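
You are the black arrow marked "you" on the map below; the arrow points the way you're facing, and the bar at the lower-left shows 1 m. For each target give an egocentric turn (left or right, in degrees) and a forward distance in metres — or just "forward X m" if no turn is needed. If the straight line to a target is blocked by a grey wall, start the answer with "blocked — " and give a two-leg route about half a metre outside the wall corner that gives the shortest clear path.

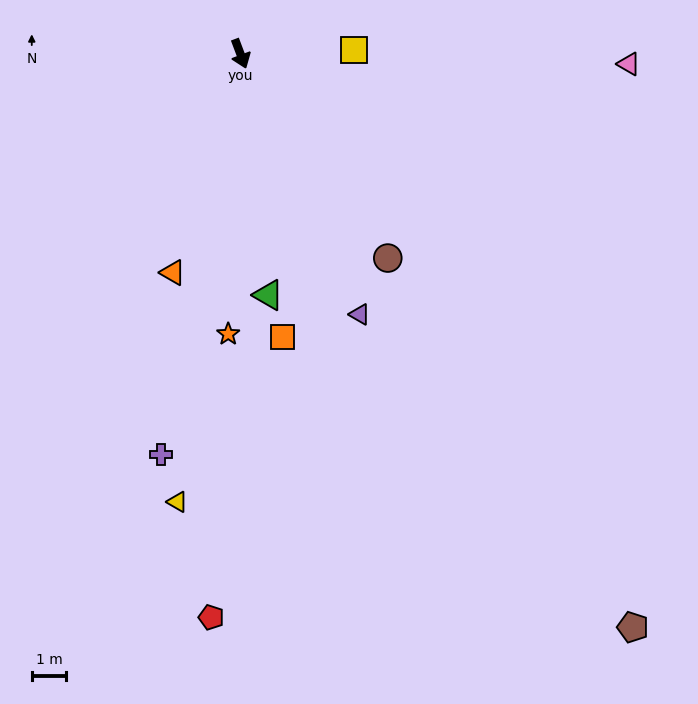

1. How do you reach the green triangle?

turn right 14°, forward 7.0 m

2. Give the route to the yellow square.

turn left 71°, forward 3.3 m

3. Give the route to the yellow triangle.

turn right 29°, forward 13.1 m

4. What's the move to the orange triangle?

turn right 38°, forward 6.6 m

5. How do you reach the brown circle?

turn left 15°, forward 7.3 m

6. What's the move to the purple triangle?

turn left 4°, forward 8.3 m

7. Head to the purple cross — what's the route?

turn right 32°, forward 11.8 m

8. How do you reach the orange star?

turn right 23°, forward 8.1 m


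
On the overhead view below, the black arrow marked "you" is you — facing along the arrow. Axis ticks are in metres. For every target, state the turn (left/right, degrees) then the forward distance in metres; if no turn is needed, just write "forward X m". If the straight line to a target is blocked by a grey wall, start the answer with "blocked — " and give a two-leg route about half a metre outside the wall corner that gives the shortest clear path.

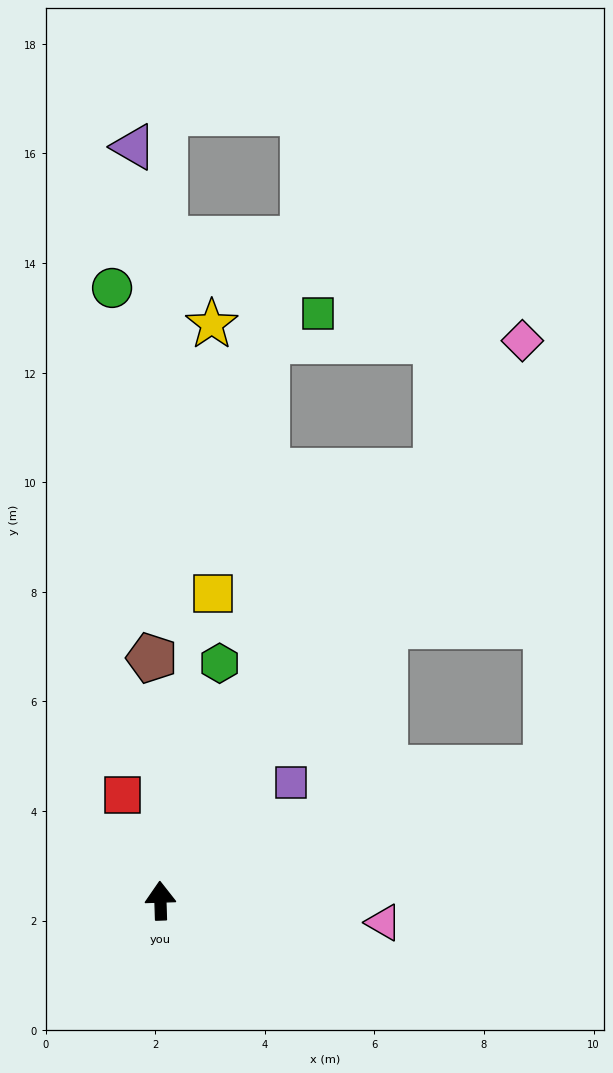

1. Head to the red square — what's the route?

turn left 18°, forward 2.0 m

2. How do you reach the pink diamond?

turn right 35°, forward 12.2 m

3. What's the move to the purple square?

turn right 50°, forward 3.2 m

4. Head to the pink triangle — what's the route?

turn right 97°, forward 4.1 m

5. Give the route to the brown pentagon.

forward 4.4 m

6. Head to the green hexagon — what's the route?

turn right 16°, forward 4.5 m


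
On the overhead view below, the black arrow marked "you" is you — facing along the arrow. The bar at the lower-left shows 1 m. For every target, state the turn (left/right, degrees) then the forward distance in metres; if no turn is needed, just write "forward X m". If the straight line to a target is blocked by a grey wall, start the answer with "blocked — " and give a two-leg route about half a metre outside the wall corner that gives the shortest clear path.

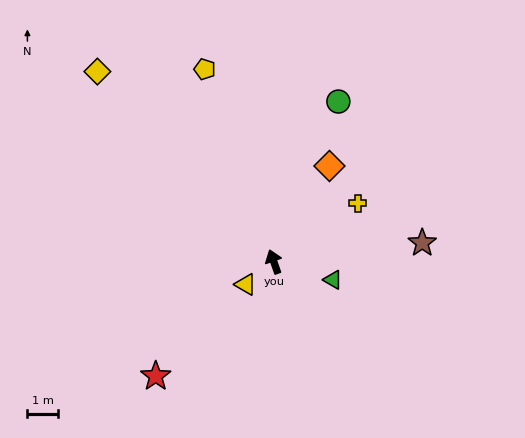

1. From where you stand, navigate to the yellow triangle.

turn left 110°, forward 1.2 m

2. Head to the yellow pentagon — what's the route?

forward 6.7 m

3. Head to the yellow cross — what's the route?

turn right 75°, forward 3.4 m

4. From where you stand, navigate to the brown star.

turn right 102°, forward 4.9 m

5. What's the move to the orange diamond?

turn right 50°, forward 3.6 m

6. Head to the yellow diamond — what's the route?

turn left 23°, forward 8.5 m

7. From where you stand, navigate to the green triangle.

turn right 126°, forward 2.0 m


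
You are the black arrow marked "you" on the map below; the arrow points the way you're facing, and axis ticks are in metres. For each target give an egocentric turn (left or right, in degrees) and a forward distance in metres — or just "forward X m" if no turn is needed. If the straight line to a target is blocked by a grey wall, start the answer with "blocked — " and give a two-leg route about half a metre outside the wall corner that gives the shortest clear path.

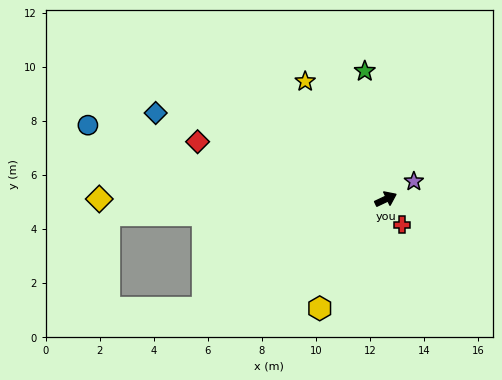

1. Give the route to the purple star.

turn left 7°, forward 1.2 m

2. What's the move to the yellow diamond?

turn left 155°, forward 10.6 m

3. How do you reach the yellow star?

turn left 99°, forward 5.3 m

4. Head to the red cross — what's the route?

turn right 83°, forward 1.1 m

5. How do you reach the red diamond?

turn left 138°, forward 7.3 m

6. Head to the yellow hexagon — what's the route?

turn right 146°, forward 4.7 m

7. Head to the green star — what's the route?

turn left 74°, forward 4.8 m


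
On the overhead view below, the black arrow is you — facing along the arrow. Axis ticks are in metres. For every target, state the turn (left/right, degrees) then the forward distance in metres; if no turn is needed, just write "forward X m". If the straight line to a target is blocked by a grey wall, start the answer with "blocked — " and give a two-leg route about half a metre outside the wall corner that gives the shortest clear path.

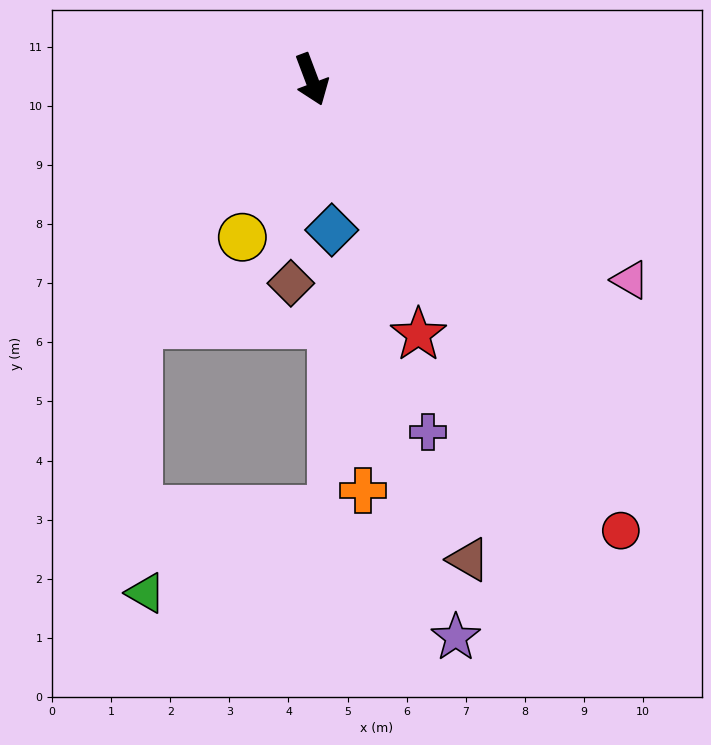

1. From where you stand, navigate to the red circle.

turn left 14°, forward 9.3 m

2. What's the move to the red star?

turn left 2°, forward 4.7 m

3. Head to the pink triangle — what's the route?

turn left 37°, forward 6.4 m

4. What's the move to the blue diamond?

turn right 13°, forward 2.6 m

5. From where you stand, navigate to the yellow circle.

turn right 44°, forward 2.9 m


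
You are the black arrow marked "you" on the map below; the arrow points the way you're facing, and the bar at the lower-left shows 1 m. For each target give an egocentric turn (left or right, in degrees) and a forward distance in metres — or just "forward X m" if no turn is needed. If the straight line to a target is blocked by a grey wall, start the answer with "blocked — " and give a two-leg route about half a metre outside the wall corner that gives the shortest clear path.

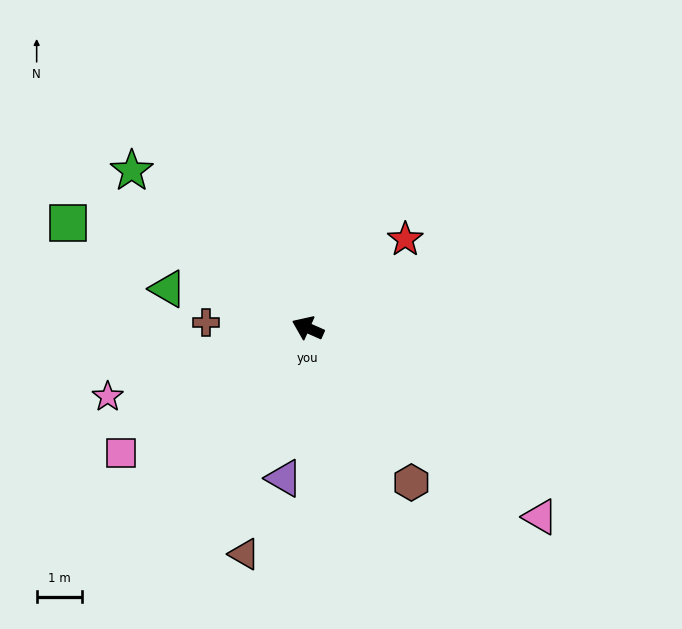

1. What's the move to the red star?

turn right 114°, forward 2.9 m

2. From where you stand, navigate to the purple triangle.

turn left 105°, forward 3.3 m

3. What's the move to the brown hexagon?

turn left 148°, forward 4.1 m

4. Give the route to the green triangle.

turn left 8°, forward 3.2 m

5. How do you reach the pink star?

turn left 43°, forward 4.7 m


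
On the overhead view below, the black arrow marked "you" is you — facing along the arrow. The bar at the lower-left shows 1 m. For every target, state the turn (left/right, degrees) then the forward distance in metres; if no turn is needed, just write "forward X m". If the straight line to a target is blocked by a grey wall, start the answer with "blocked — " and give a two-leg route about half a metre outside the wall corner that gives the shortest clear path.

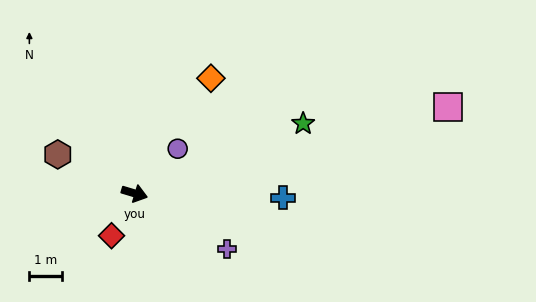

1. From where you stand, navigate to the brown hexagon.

turn left 170°, forward 2.6 m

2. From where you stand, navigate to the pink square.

turn left 32°, forward 9.9 m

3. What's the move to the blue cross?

turn left 15°, forward 4.5 m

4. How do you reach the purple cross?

turn right 14°, forward 3.3 m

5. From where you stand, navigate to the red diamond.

turn right 102°, forward 1.5 m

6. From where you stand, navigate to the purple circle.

turn left 63°, forward 1.9 m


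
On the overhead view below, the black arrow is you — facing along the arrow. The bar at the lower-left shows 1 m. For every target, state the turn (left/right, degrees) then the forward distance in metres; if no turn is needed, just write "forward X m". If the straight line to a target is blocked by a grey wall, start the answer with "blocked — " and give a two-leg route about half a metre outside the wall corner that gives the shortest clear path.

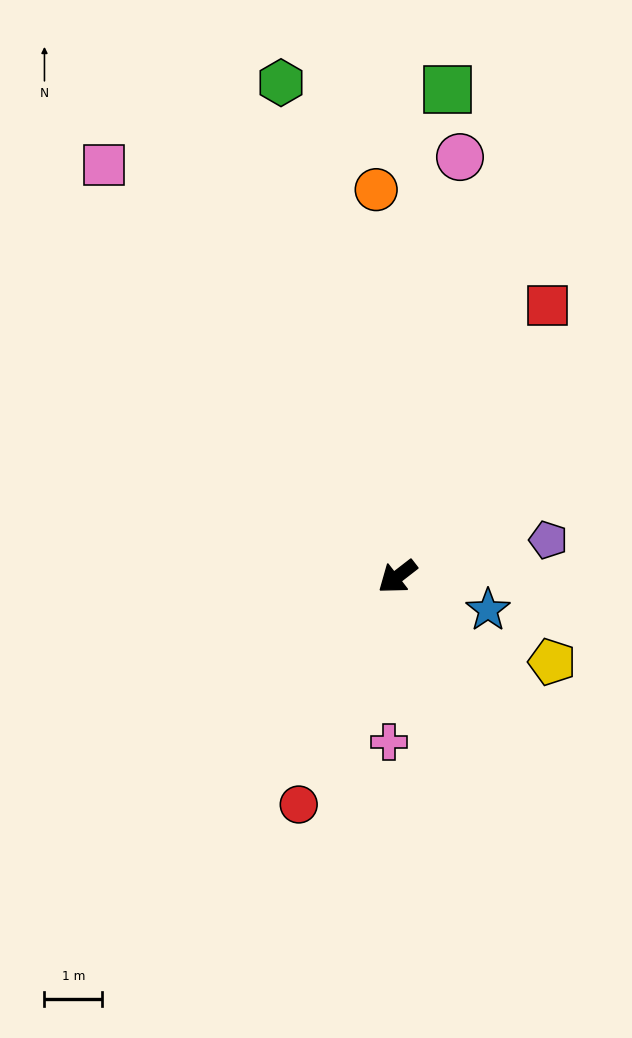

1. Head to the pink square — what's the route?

turn right 92°, forward 8.7 m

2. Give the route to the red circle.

turn left 29°, forward 4.3 m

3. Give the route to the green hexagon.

turn right 114°, forward 8.8 m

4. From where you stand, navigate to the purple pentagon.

turn left 156°, forward 2.7 m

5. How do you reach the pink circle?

turn right 136°, forward 7.3 m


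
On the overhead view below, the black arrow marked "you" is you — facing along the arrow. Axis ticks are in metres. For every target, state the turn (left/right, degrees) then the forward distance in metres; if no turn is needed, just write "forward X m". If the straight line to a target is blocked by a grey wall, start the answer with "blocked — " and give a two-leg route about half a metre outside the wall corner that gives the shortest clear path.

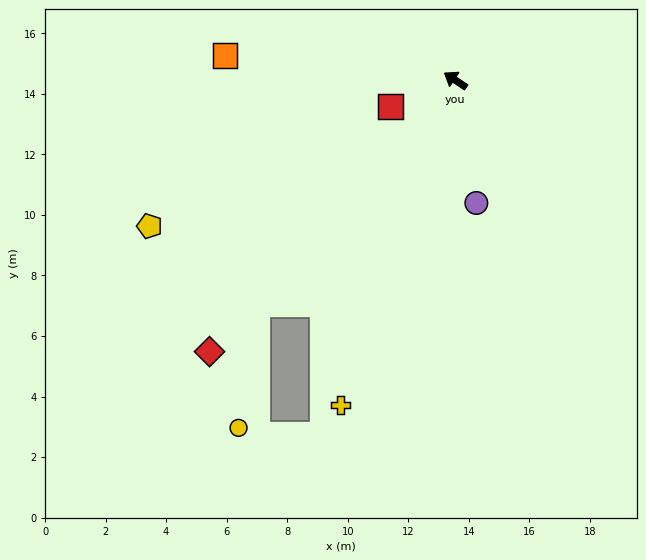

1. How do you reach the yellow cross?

turn left 104°, forward 11.4 m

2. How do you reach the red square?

turn left 56°, forward 2.3 m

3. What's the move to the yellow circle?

blocked — turn left 82°, forward 9.9 m, then turn left 33°, forward 4.1 m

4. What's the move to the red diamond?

turn left 81°, forward 12.1 m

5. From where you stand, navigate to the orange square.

turn left 27°, forward 7.7 m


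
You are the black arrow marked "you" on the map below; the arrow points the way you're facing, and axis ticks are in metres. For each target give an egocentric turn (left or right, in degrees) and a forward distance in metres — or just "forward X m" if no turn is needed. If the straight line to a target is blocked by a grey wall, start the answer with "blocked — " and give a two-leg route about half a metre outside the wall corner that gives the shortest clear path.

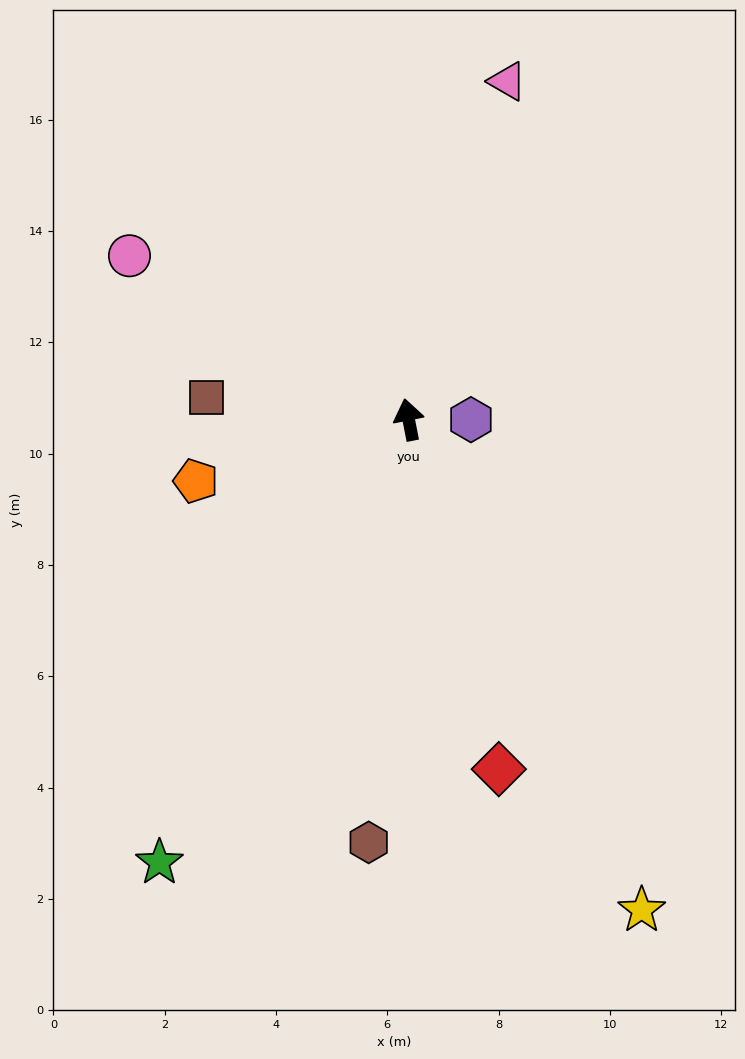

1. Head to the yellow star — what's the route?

turn right 166°, forward 9.8 m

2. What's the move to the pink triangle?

turn right 27°, forward 6.3 m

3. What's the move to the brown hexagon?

turn left 164°, forward 7.6 m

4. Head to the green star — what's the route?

turn left 140°, forward 9.1 m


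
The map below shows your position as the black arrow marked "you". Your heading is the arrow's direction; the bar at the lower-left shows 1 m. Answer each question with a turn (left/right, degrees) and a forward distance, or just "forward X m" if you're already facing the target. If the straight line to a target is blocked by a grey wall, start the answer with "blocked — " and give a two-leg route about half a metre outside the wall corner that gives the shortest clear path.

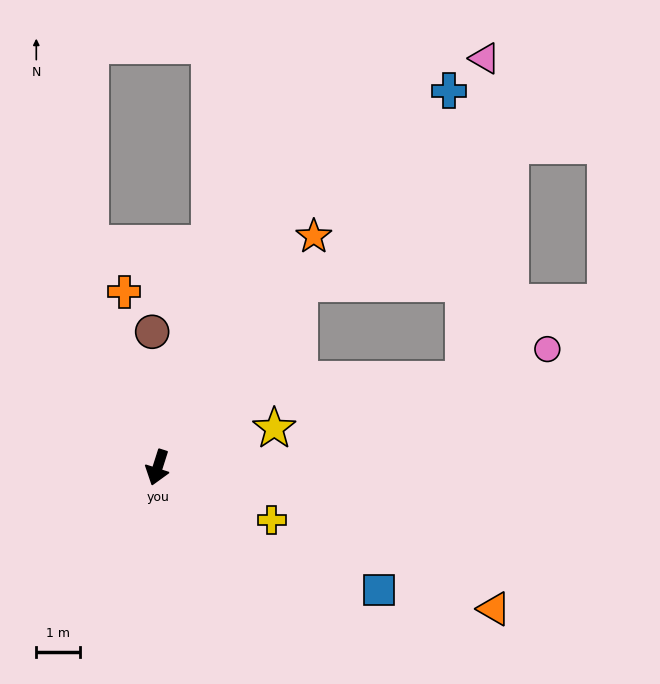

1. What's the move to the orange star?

turn left 164°, forward 6.4 m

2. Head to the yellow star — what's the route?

turn left 126°, forward 2.8 m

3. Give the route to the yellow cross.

turn left 83°, forward 2.9 m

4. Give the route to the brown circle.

turn right 160°, forward 3.1 m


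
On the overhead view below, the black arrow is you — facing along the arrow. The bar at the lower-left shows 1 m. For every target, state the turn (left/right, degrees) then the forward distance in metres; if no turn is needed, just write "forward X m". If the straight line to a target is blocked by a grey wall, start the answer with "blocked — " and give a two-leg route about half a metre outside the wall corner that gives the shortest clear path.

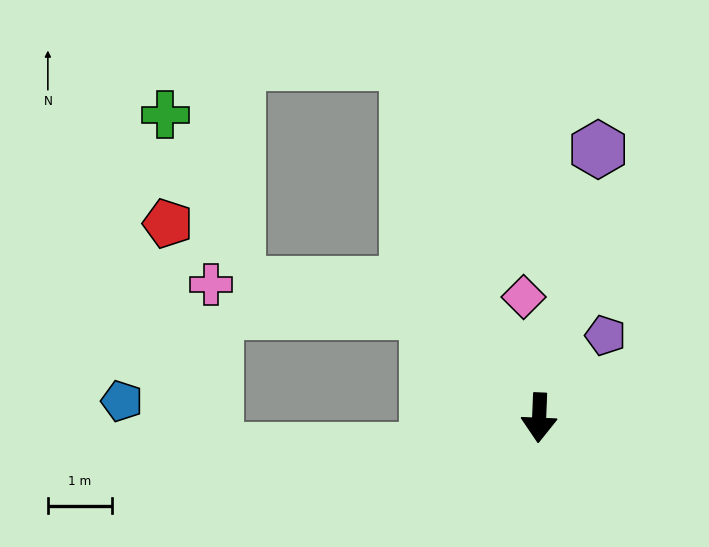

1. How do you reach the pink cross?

blocked — turn right 131°, forward 2.4 m, then turn left 36°, forward 3.4 m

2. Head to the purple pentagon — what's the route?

turn left 143°, forward 1.7 m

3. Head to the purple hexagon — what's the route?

turn left 170°, forward 4.3 m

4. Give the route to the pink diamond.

turn right 170°, forward 1.9 m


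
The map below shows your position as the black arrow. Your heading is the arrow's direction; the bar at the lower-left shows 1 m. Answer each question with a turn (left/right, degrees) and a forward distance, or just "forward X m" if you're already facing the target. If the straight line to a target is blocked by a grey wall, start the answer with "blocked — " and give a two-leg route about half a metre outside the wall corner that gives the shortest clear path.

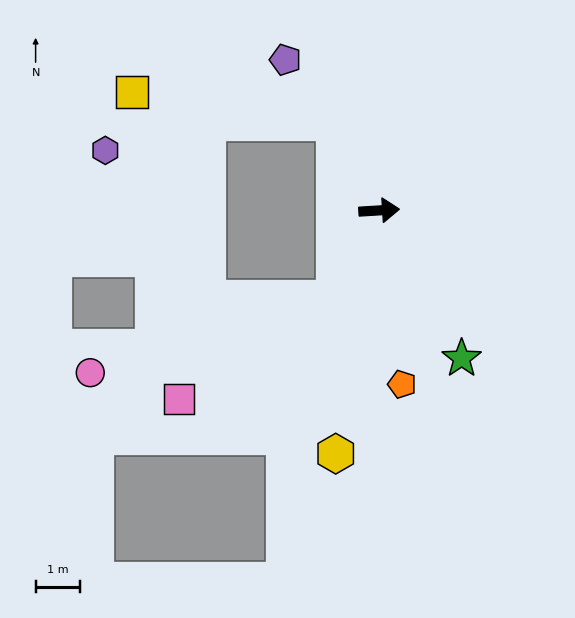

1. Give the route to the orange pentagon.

turn right 86°, forward 3.9 m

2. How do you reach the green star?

turn right 64°, forward 3.8 m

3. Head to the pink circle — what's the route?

blocked — turn right 120°, forward 2.2 m, then turn right 47°, forward 5.7 m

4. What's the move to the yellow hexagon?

turn right 104°, forward 5.6 m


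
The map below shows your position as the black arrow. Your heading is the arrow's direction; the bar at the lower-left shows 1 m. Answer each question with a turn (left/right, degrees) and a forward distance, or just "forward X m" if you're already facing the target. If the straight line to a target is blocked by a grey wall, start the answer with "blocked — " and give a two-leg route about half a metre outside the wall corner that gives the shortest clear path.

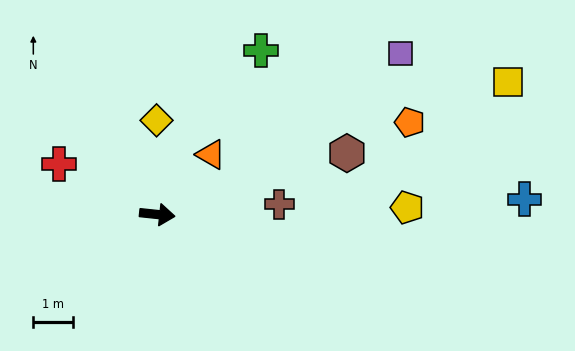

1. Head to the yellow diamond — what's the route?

turn left 96°, forward 2.3 m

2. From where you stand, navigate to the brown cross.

turn left 11°, forward 3.1 m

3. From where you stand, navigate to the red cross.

turn left 159°, forward 2.8 m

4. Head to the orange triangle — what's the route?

turn left 54°, forward 2.0 m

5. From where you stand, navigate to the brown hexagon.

turn left 24°, forward 5.0 m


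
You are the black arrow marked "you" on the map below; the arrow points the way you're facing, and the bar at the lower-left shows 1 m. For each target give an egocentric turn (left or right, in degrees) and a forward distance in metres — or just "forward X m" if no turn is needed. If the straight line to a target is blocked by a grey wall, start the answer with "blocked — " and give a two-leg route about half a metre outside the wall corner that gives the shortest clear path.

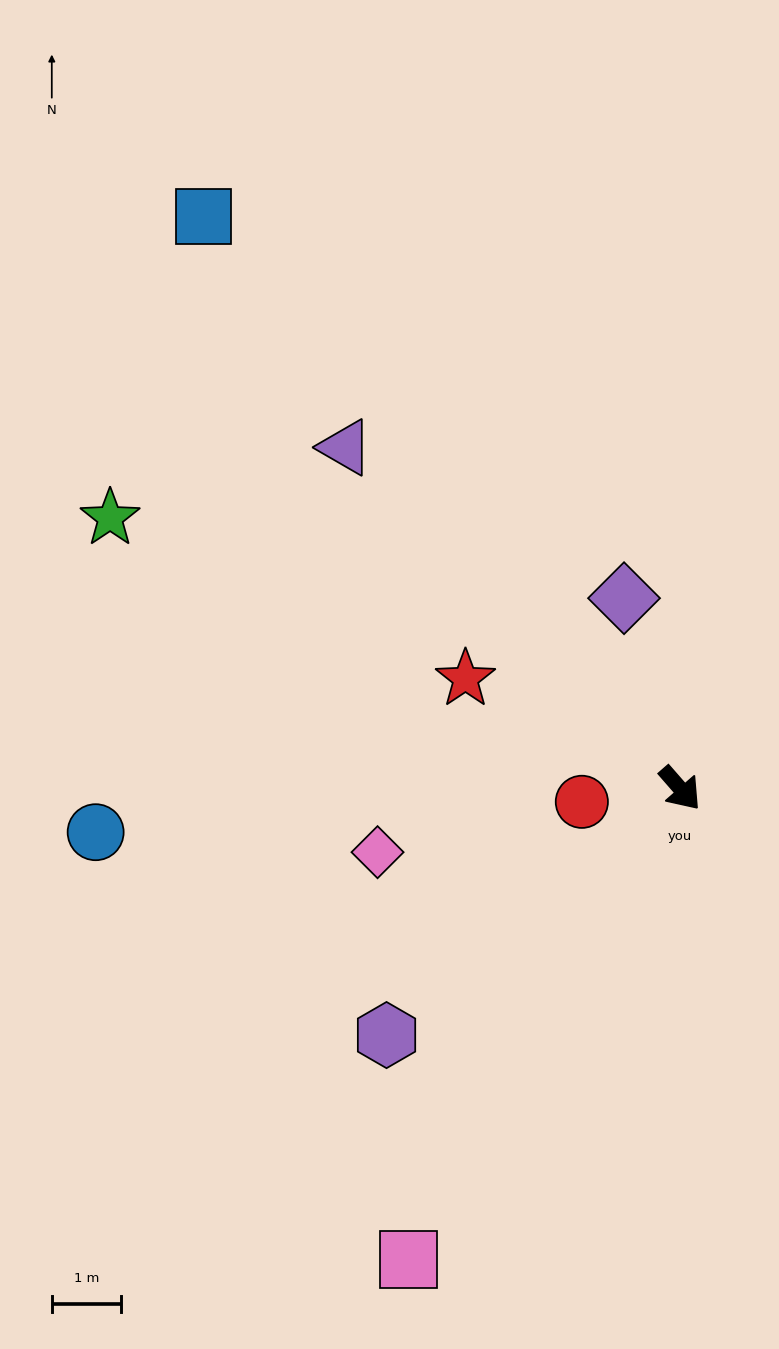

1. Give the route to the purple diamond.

turn left 155°, forward 2.9 m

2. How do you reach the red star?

turn right 158°, forward 3.5 m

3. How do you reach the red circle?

turn right 123°, forward 1.4 m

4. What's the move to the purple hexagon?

turn right 91°, forward 5.6 m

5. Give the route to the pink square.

turn right 71°, forward 7.9 m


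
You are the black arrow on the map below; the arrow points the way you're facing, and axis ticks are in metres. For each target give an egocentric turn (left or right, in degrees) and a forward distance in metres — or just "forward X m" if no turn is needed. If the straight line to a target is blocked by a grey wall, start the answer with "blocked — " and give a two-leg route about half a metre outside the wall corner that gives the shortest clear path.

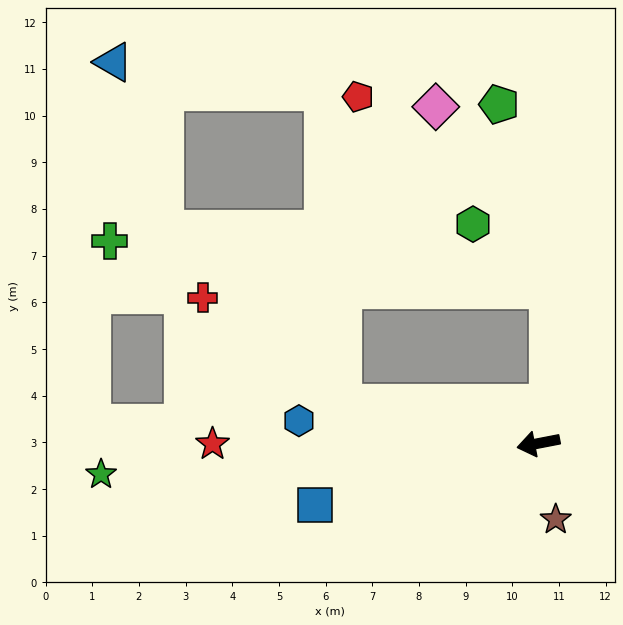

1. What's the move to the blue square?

turn left 4°, forward 5.0 m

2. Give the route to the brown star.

turn left 92°, forward 1.7 m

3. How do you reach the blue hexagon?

turn right 16°, forward 5.2 m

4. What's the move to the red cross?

blocked — turn right 22°, forward 4.3 m, then turn right 26°, forward 3.8 m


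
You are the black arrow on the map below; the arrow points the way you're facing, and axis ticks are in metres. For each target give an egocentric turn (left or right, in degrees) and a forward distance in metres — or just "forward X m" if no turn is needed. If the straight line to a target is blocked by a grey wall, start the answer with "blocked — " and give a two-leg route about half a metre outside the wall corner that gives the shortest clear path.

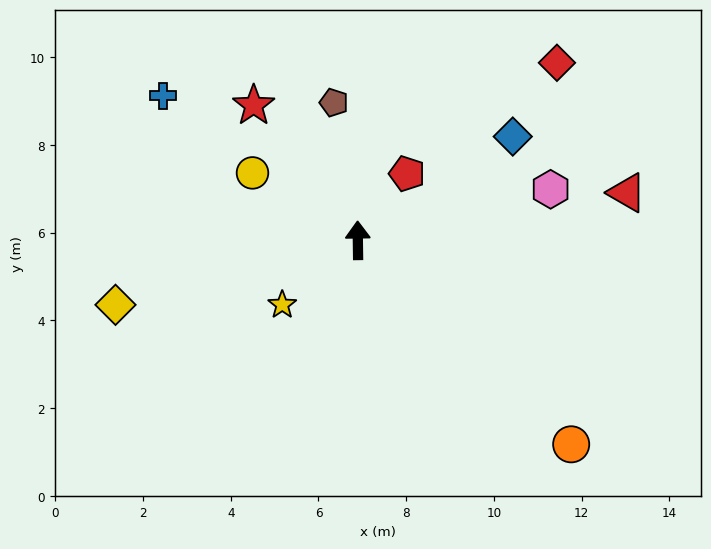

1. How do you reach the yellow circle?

turn left 57°, forward 2.9 m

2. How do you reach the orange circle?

turn right 135°, forward 6.7 m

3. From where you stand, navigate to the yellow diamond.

turn left 104°, forward 5.7 m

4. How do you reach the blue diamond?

turn right 57°, forward 4.3 m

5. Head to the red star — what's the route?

turn left 37°, forward 3.9 m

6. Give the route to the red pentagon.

turn right 37°, forward 1.9 m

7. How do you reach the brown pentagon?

turn left 9°, forward 3.2 m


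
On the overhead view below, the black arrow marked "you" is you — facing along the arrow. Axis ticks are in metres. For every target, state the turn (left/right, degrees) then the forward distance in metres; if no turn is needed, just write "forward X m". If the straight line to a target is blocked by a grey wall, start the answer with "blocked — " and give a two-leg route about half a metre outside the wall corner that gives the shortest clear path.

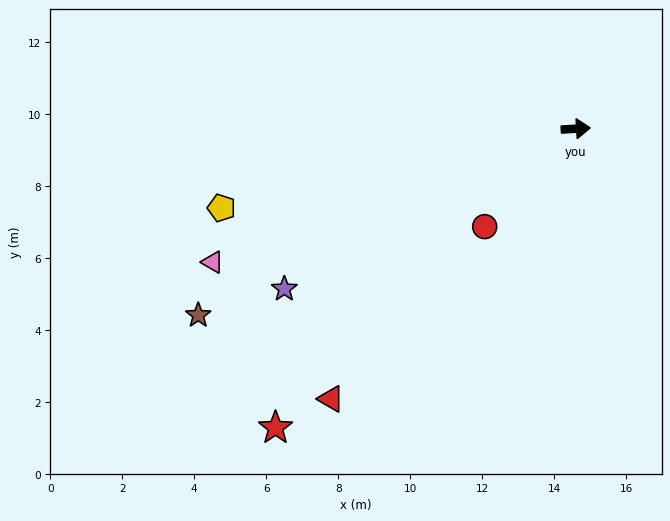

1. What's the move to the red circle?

turn right 136°, forward 3.7 m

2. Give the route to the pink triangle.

turn right 163°, forward 10.7 m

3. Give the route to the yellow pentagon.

turn right 171°, forward 10.1 m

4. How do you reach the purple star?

turn right 155°, forward 9.2 m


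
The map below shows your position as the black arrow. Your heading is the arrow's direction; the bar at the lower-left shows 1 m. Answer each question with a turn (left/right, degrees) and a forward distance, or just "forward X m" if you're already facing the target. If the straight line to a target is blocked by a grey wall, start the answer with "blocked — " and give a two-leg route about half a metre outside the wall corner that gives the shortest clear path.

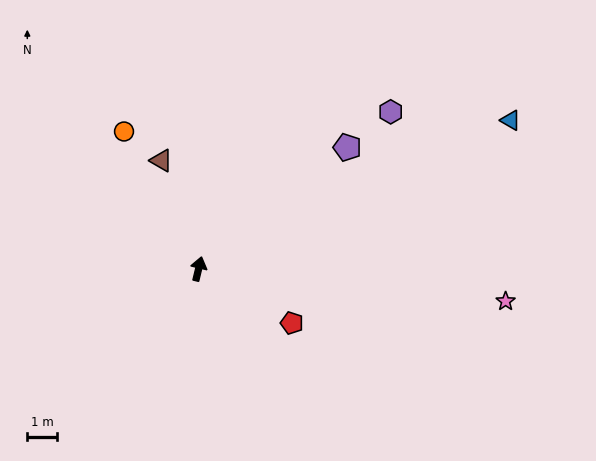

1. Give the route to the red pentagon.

turn right 107°, forward 3.6 m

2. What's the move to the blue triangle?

turn right 51°, forward 11.6 m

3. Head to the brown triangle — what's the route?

turn left 33°, forward 3.8 m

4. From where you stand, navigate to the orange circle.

turn left 42°, forward 5.2 m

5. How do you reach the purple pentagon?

turn right 37°, forward 6.4 m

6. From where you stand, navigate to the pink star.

turn right 83°, forward 10.4 m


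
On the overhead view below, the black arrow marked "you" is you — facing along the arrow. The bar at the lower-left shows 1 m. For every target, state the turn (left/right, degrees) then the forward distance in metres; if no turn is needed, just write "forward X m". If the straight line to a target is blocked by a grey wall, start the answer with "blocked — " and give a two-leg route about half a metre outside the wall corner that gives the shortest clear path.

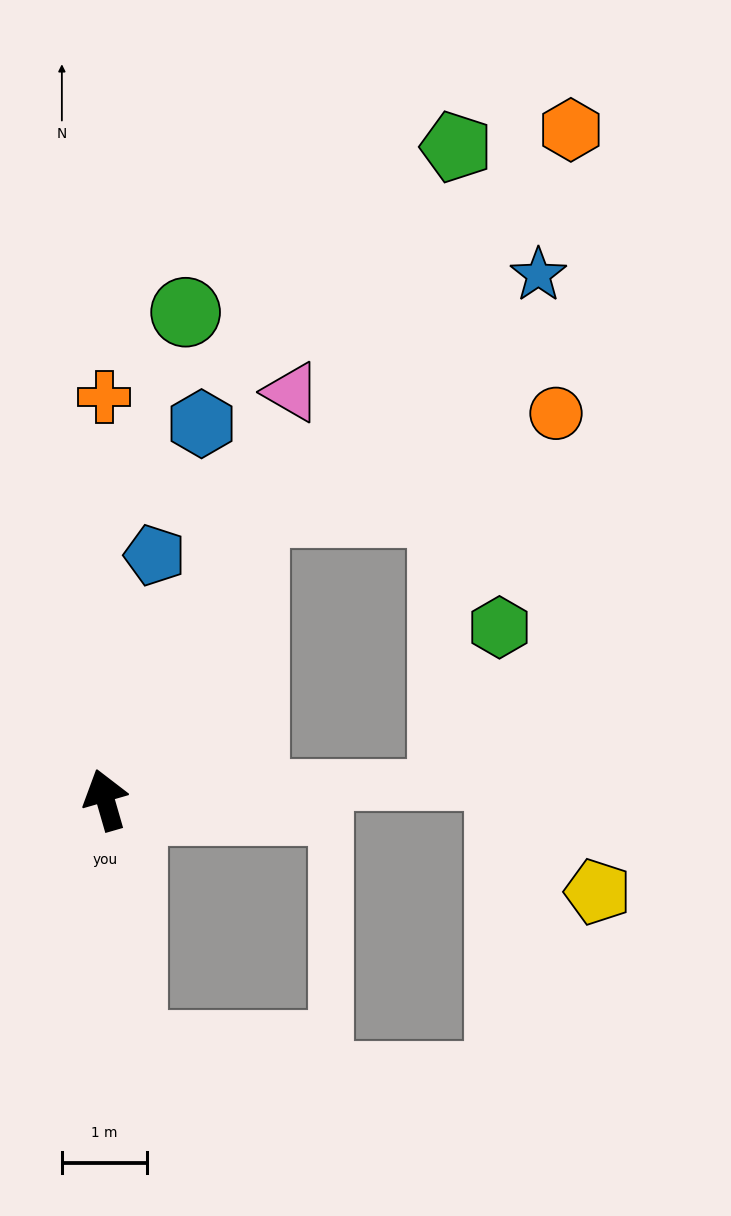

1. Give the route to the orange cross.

turn right 16°, forward 4.7 m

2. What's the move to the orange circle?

blocked — turn right 43°, forward 3.8 m, then turn right 45°, forward 3.7 m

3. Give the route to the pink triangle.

turn right 41°, forward 5.3 m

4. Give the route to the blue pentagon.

turn right 28°, forward 2.9 m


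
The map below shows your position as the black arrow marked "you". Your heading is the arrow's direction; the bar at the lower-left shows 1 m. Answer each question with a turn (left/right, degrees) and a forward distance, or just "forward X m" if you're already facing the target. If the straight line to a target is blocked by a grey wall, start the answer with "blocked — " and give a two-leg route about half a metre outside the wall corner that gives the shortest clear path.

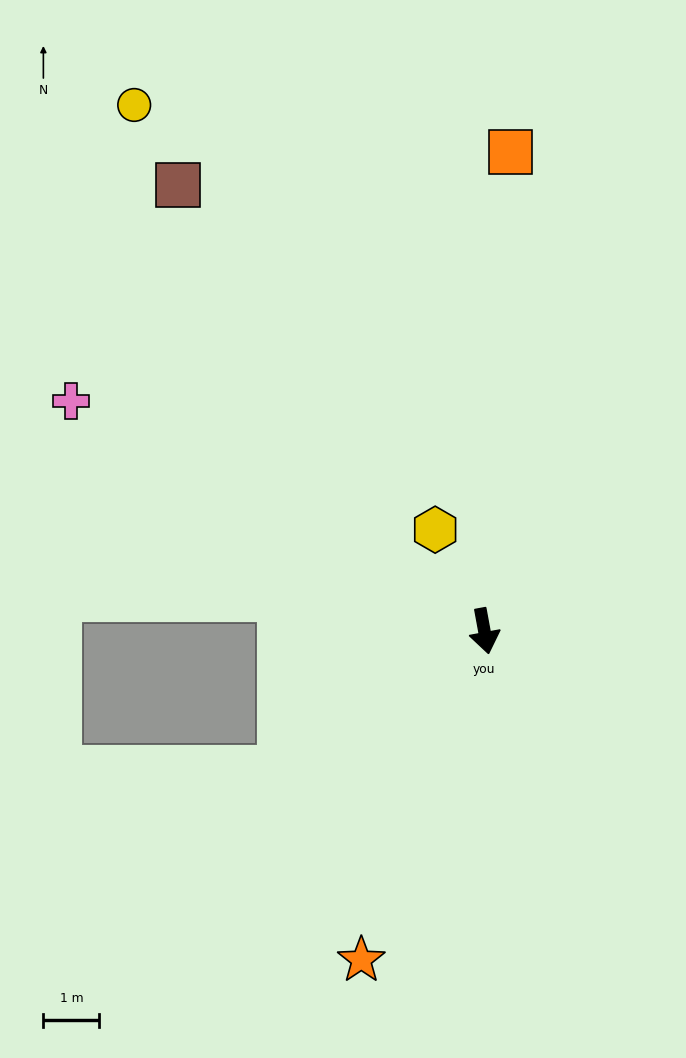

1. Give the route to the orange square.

turn left 166°, forward 8.6 m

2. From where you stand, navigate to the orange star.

turn right 31°, forward 6.3 m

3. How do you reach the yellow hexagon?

turn right 165°, forward 2.0 m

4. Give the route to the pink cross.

turn right 130°, forward 8.5 m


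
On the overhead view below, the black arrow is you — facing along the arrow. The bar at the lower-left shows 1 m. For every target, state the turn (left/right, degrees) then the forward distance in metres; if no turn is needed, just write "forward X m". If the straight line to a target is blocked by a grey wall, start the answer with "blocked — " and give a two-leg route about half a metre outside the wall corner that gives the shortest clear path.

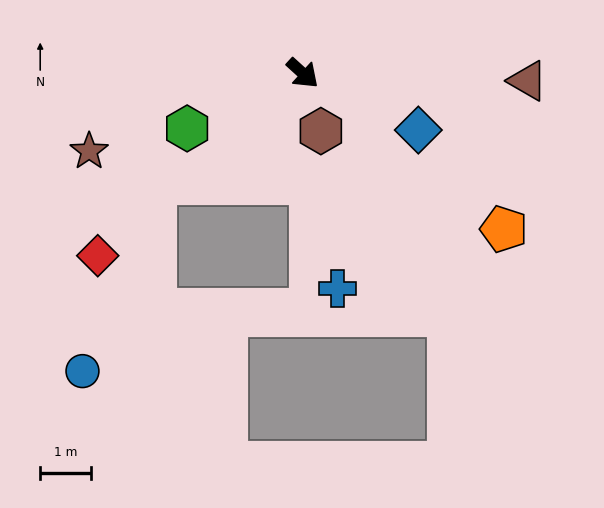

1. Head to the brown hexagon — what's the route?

turn right 30°, forward 1.2 m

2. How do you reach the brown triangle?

turn left 40°, forward 4.4 m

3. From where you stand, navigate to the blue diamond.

turn left 16°, forward 2.5 m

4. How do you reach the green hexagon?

turn right 112°, forward 2.5 m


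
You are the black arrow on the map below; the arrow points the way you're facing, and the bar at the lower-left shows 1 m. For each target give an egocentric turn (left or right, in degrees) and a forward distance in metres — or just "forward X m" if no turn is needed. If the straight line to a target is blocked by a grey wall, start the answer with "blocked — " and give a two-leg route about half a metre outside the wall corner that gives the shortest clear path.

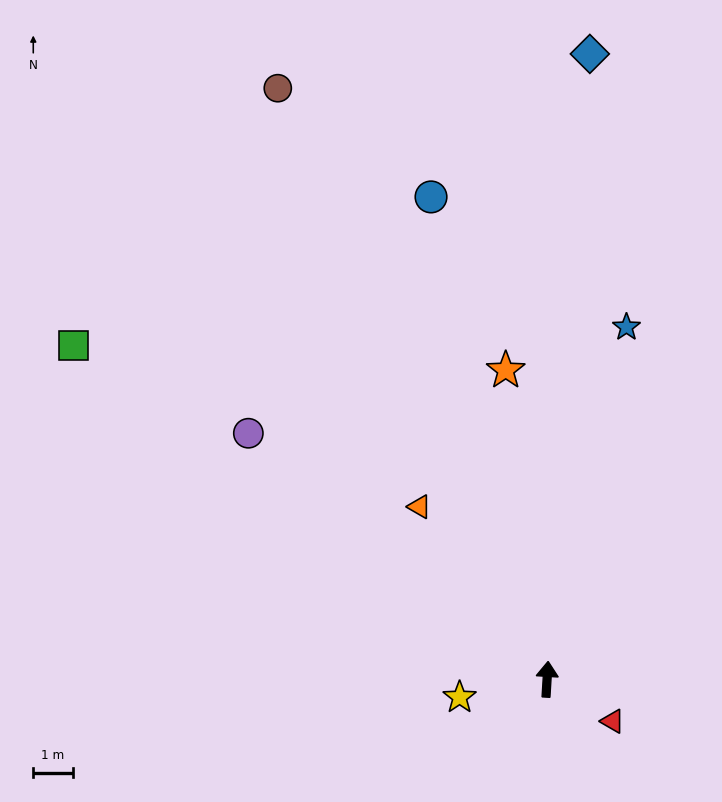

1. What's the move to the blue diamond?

forward 15.9 m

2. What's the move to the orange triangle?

turn left 40°, forward 5.4 m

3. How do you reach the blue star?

turn right 9°, forward 9.2 m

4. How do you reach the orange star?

turn left 11°, forward 7.9 m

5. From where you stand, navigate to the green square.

turn left 58°, forward 14.7 m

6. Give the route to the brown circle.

turn left 28°, forward 16.5 m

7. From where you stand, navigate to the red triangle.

turn right 119°, forward 2.0 m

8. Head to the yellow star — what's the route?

turn left 105°, forward 2.3 m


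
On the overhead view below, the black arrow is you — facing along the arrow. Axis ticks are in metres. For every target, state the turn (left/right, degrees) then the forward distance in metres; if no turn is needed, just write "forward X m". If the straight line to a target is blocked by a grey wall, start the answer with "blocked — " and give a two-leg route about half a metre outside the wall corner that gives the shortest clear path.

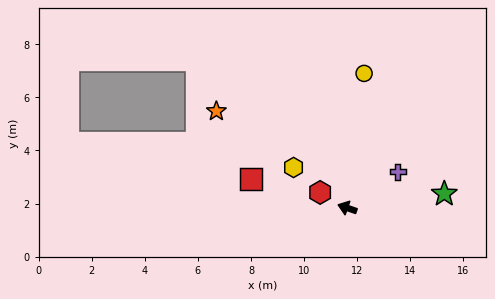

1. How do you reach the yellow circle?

turn right 78°, forward 5.1 m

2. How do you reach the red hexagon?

turn right 11°, forward 1.2 m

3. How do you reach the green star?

turn right 153°, forward 3.7 m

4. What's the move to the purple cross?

turn right 125°, forward 2.3 m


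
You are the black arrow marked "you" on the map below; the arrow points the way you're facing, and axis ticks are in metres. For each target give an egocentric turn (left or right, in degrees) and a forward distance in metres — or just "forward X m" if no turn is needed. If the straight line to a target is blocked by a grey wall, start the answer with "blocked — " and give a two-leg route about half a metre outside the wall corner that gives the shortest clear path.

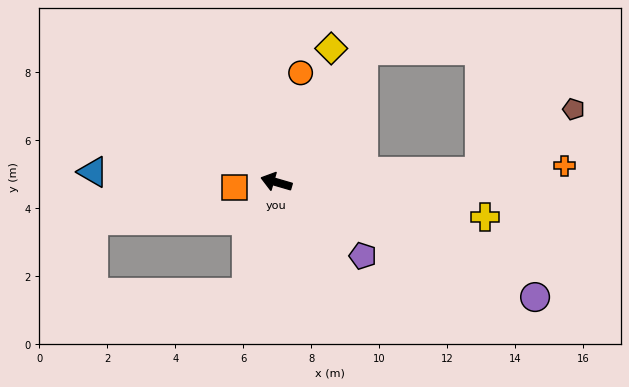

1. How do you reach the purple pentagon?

turn left 156°, forward 3.3 m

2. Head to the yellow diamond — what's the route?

turn right 96°, forward 4.3 m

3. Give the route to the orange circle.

turn right 86°, forward 3.3 m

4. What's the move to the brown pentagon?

blocked — turn right 161°, forward 6.0 m, then turn left 30°, forward 3.3 m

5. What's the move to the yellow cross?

turn right 173°, forward 6.2 m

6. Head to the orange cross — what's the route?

turn right 161°, forward 8.5 m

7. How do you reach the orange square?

turn left 24°, forward 1.2 m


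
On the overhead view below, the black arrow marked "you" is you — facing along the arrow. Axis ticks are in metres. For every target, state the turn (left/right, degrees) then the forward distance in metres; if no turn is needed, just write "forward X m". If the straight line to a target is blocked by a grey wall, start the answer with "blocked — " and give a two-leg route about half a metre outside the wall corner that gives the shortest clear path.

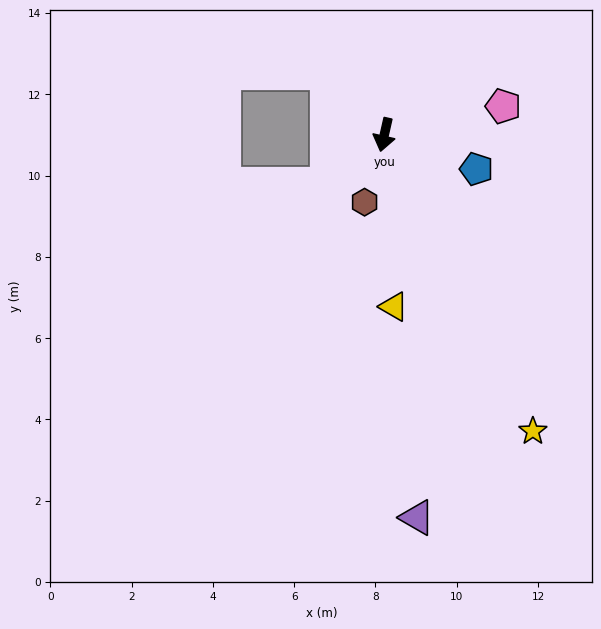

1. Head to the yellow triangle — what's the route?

turn left 16°, forward 4.2 m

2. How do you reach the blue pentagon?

turn left 82°, forward 2.4 m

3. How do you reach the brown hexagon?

turn right 4°, forward 1.7 m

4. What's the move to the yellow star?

turn left 39°, forward 8.2 m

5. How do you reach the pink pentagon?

turn left 116°, forward 3.0 m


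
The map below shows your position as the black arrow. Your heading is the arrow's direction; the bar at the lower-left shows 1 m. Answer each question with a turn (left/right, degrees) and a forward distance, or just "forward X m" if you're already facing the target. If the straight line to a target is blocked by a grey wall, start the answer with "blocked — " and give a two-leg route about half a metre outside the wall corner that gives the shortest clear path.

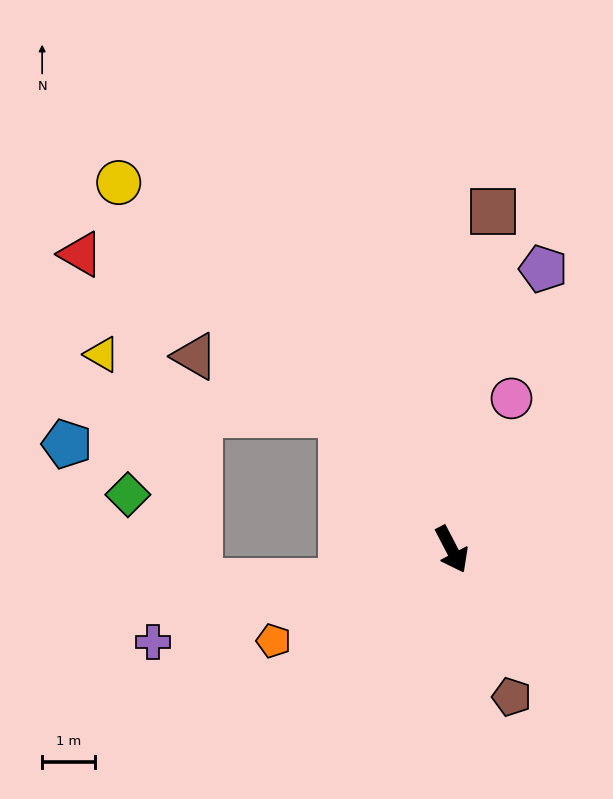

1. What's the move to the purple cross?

turn right 100°, forward 5.9 m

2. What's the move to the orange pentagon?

turn right 90°, forward 3.8 m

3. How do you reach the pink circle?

turn left 131°, forward 3.1 m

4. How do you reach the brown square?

turn left 146°, forward 6.4 m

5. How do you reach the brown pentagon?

turn right 5°, forward 3.0 m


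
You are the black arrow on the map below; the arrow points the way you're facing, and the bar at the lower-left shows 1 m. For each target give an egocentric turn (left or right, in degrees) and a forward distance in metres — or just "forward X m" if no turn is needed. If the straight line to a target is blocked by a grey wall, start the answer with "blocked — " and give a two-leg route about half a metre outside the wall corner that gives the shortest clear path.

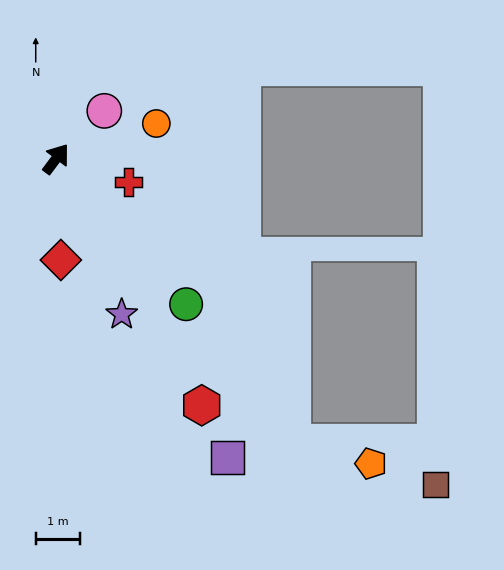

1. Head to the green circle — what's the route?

turn right 101°, forward 4.4 m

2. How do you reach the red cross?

turn right 71°, forward 1.7 m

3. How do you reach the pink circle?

turn right 8°, forward 1.5 m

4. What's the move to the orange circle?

turn right 34°, forward 2.4 m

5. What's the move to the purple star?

turn right 120°, forward 3.8 m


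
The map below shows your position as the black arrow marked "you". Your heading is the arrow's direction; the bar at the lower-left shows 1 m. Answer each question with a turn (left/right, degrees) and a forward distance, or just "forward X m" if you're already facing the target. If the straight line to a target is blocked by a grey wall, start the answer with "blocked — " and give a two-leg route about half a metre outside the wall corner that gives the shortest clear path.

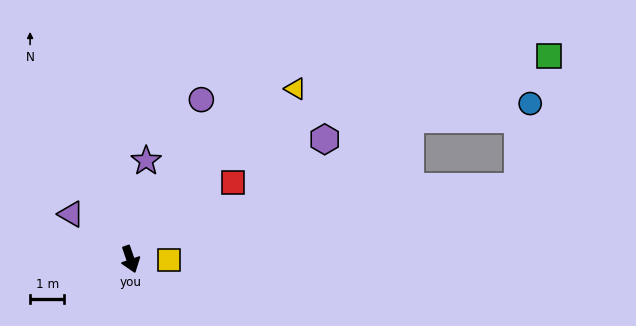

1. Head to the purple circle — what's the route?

turn left 137°, forward 5.1 m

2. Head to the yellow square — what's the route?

turn left 70°, forward 1.1 m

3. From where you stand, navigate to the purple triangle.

turn right 146°, forward 2.2 m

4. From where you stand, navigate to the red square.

turn left 108°, forward 3.7 m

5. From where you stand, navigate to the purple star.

turn left 152°, forward 2.9 m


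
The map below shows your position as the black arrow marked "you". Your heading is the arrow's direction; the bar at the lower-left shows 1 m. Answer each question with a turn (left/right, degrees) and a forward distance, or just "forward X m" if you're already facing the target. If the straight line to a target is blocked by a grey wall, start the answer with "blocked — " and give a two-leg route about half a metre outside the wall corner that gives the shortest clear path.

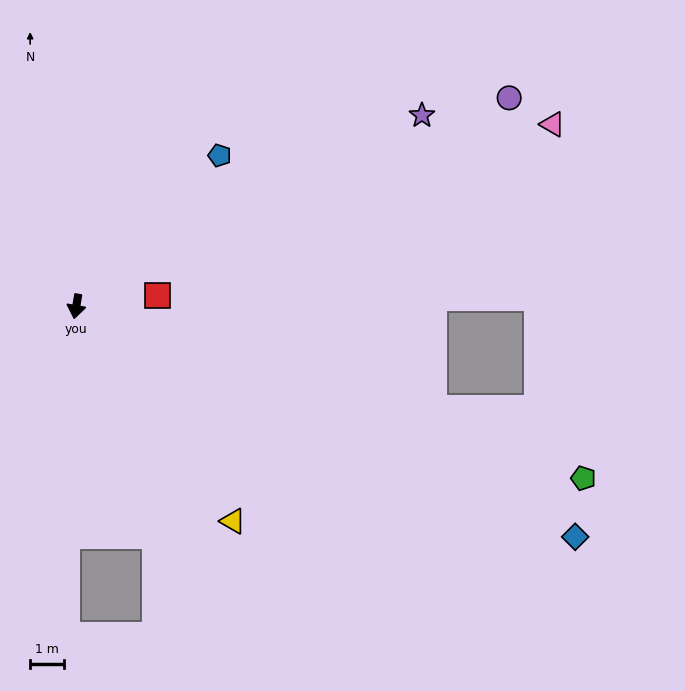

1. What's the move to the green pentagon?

turn left 81°, forward 15.9 m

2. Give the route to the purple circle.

turn left 126°, forward 14.2 m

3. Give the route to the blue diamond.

turn left 75°, forward 16.3 m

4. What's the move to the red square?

turn left 107°, forward 2.4 m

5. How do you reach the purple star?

turn left 129°, forward 11.7 m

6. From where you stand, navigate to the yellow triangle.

turn left 46°, forward 7.9 m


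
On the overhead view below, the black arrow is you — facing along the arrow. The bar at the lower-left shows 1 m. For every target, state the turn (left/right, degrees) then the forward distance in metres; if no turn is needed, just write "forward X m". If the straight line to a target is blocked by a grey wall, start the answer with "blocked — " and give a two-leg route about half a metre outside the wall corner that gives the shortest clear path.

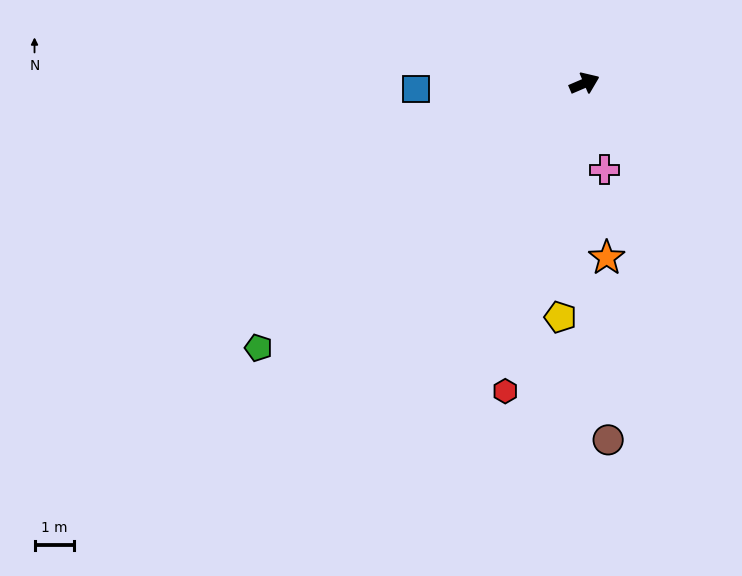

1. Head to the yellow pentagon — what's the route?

turn right 119°, forward 6.0 m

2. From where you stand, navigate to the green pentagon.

turn right 164°, forward 10.7 m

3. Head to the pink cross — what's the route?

turn right 100°, forward 2.3 m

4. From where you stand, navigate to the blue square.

turn left 159°, forward 4.3 m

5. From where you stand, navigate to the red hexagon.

turn right 128°, forward 8.1 m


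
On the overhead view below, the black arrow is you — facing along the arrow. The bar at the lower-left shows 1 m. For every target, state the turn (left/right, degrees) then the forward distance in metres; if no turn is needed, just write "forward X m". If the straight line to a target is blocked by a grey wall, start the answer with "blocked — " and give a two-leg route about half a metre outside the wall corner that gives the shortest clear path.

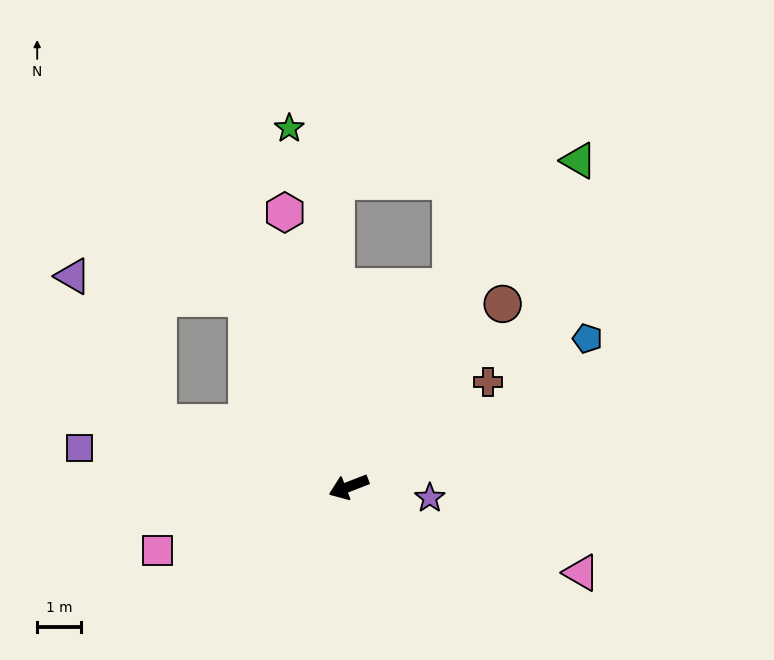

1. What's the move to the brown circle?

turn right 151°, forward 5.5 m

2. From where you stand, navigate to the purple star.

turn left 151°, forward 1.9 m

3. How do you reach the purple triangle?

blocked — turn right 40°, forward 4.6 m, then turn right 41°, forward 3.9 m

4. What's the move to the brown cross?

turn right 164°, forward 4.0 m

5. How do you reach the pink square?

turn right 3°, forward 4.6 m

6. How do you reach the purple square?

turn right 29°, forward 6.2 m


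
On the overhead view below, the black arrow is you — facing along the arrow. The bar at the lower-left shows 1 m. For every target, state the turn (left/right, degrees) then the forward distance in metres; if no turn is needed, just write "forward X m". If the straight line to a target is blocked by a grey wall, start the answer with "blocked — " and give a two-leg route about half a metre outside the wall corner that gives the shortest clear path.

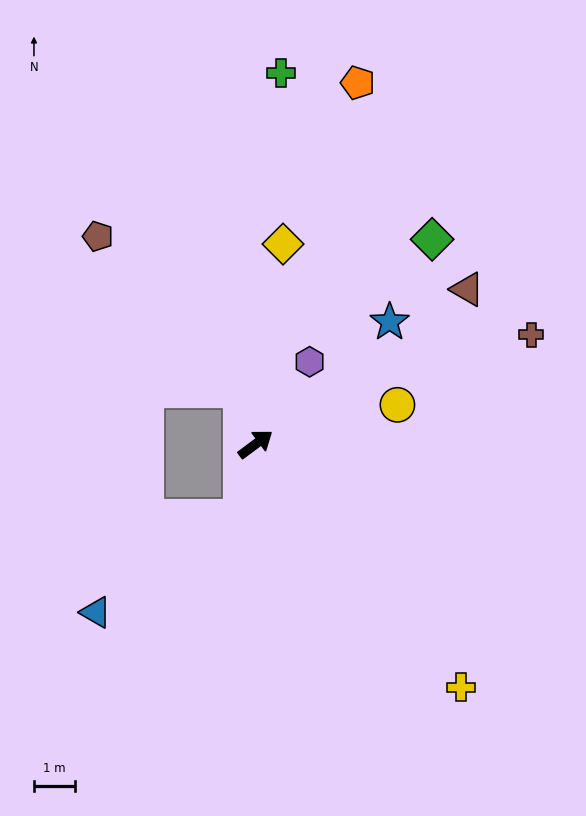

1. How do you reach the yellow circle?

turn right 21°, forward 3.6 m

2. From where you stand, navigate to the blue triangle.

blocked — turn right 138°, forward 1.8 m, then turn right 45°, forward 4.2 m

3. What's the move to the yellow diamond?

turn left 46°, forward 4.9 m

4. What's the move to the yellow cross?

turn right 86°, forward 7.7 m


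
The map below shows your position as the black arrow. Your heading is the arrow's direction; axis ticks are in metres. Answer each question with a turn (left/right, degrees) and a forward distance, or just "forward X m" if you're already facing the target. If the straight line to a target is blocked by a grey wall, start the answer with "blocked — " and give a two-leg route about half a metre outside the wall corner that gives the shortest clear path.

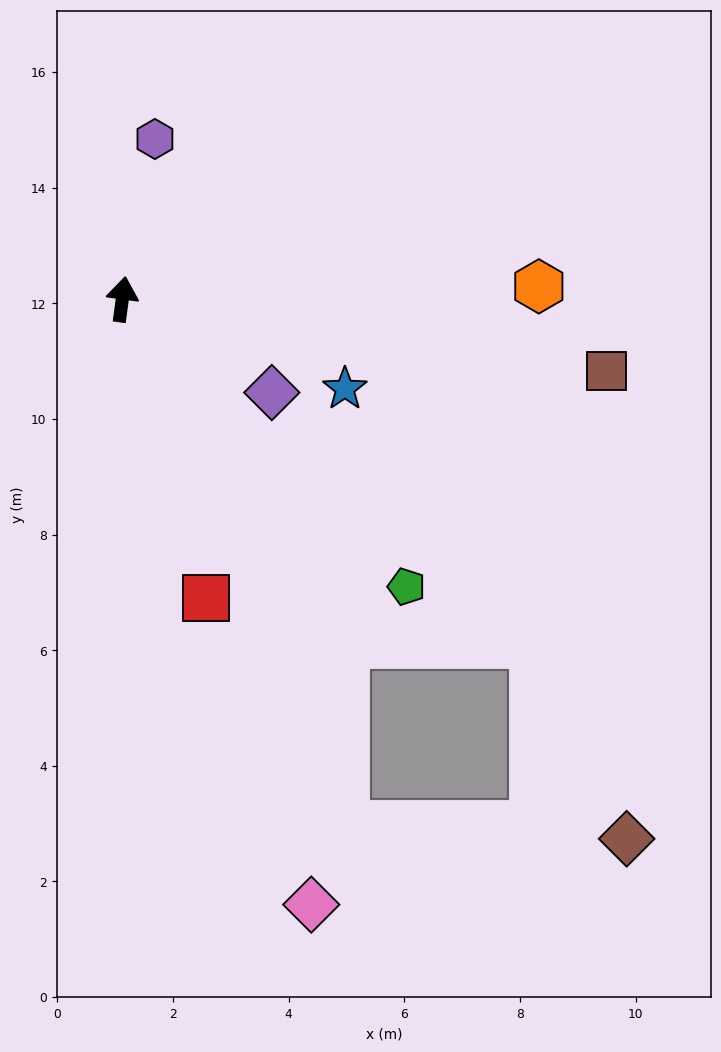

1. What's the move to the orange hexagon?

turn right 81°, forward 7.2 m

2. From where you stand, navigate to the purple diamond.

turn right 114°, forward 3.0 m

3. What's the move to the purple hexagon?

turn right 4°, forward 2.8 m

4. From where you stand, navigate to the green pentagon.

turn right 128°, forward 7.0 m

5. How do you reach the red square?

turn right 157°, forward 5.4 m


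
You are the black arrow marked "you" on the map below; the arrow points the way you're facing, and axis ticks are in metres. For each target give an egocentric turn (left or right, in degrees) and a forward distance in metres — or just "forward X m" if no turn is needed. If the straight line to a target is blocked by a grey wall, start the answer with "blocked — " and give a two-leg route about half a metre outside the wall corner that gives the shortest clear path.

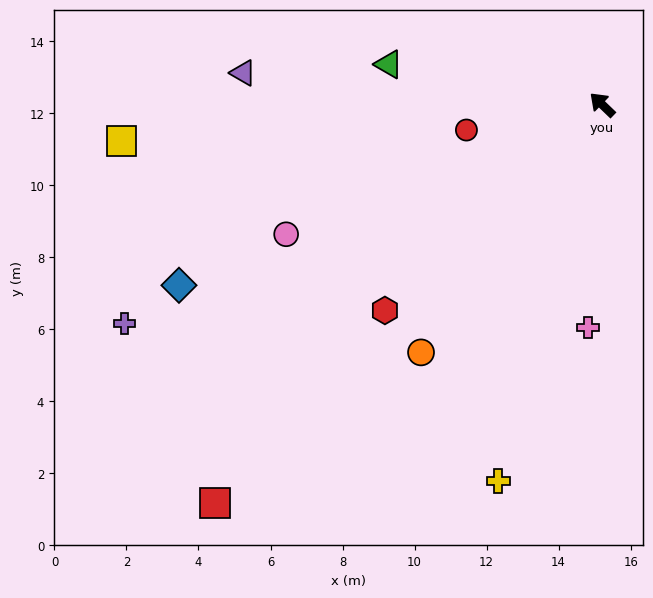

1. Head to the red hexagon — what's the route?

turn left 87°, forward 8.3 m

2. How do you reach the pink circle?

turn left 66°, forward 9.5 m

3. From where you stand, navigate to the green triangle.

turn left 33°, forward 6.0 m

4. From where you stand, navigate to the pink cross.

turn left 130°, forward 6.2 m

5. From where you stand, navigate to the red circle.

turn left 54°, forward 3.8 m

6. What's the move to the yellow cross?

turn left 118°, forward 10.8 m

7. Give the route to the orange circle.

turn left 98°, forward 8.5 m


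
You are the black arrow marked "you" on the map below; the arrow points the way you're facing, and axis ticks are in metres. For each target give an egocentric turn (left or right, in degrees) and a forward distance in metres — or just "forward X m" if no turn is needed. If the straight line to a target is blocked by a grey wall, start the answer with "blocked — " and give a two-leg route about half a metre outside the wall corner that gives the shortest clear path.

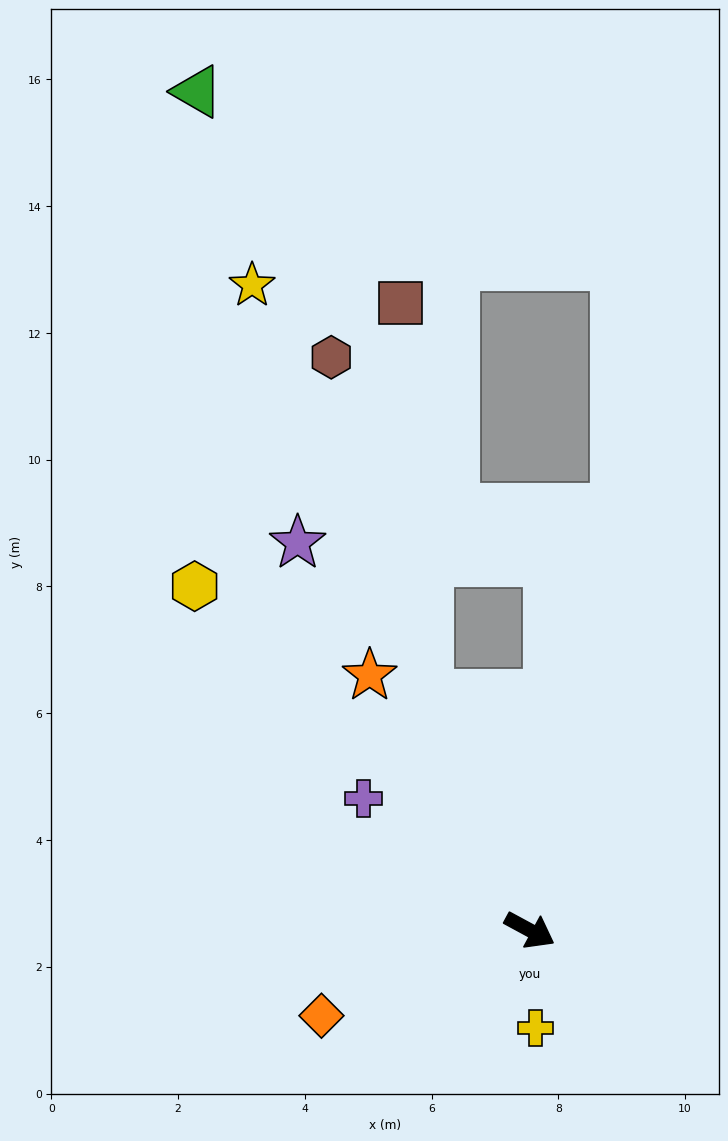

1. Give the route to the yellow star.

turn left 142°, forward 11.1 m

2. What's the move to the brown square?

blocked — turn left 142°, forward 4.0 m, then turn right 20°, forward 6.2 m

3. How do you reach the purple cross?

turn left 170°, forward 3.4 m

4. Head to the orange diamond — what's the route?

turn right 129°, forward 3.6 m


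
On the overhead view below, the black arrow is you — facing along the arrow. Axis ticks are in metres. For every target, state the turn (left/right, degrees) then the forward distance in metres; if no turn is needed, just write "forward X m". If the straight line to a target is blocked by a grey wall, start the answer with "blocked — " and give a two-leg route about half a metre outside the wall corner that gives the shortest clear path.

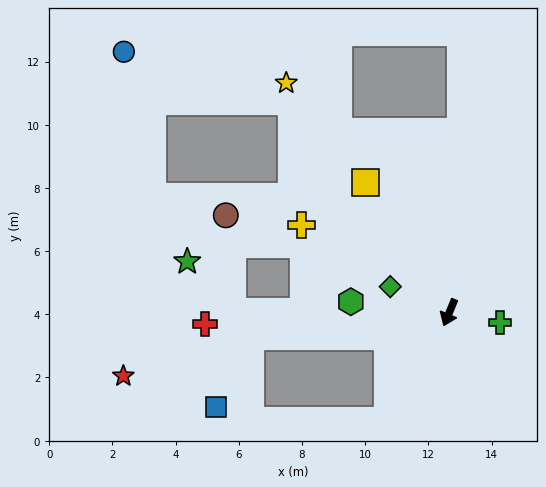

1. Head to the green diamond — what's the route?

turn right 91°, forward 2.0 m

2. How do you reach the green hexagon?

turn right 74°, forward 3.1 m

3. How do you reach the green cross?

turn left 101°, forward 1.6 m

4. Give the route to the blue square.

blocked — turn right 60°, forward 6.3 m, then turn left 56°, forward 2.5 m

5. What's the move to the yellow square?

turn right 125°, forward 4.9 m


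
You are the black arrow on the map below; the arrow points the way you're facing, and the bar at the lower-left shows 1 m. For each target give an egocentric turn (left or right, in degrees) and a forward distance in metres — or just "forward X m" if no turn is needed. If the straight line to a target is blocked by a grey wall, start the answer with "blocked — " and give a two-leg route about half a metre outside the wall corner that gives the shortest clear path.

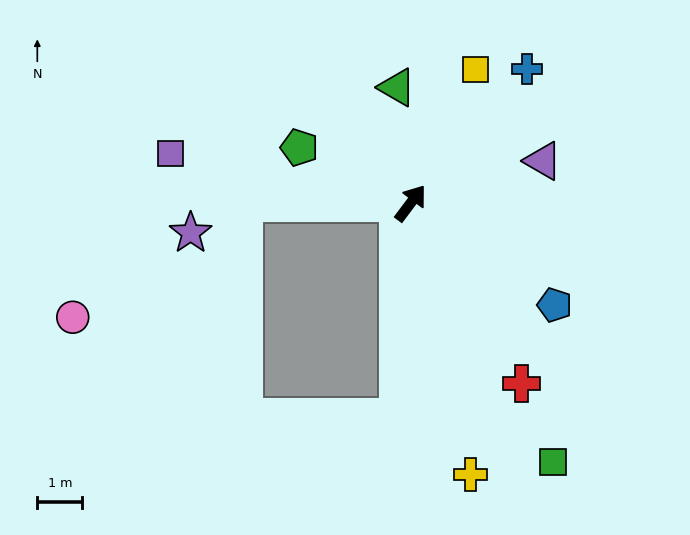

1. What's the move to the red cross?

turn right 112°, forward 4.7 m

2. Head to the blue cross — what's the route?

turn right 4°, forward 3.9 m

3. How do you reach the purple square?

turn left 115°, forward 5.4 m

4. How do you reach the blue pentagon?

turn right 88°, forward 3.9 m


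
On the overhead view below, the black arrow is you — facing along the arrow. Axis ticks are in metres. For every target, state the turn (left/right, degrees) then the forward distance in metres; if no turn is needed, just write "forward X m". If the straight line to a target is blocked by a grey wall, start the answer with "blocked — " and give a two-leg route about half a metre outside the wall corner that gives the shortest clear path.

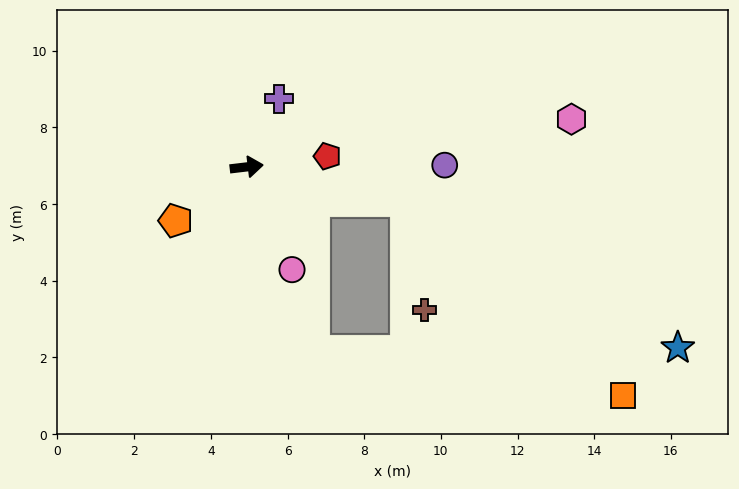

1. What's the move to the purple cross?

turn left 58°, forward 2.0 m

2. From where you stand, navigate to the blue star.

blocked — turn right 19°, forward 4.3 m, then turn right 16°, forward 8.0 m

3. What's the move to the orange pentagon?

turn right 150°, forward 2.3 m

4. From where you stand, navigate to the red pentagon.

forward 2.1 m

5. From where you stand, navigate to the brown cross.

blocked — turn right 19°, forward 4.3 m, then turn right 69°, forward 2.9 m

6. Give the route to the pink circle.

turn right 73°, forward 2.9 m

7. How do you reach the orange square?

blocked — turn right 19°, forward 4.3 m, then turn right 30°, forward 7.6 m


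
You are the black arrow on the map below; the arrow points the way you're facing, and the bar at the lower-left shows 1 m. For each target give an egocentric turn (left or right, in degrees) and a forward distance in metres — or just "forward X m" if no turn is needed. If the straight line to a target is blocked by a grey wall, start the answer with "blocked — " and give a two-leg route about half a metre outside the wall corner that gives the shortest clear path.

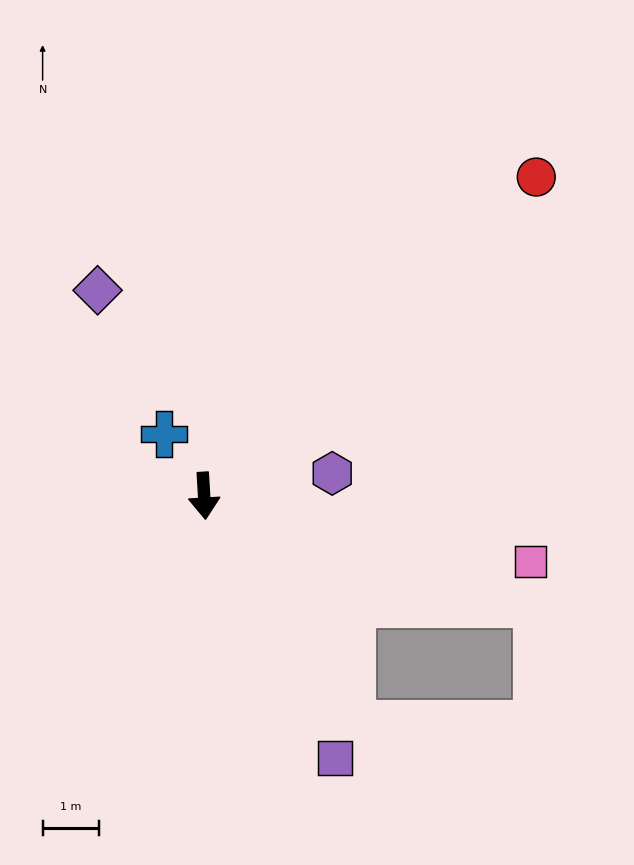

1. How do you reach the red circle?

turn left 130°, forward 8.2 m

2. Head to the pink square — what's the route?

turn left 75°, forward 5.9 m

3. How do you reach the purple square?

turn left 23°, forward 5.2 m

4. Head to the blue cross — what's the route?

turn right 150°, forward 1.3 m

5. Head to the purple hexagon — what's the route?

turn left 97°, forward 2.3 m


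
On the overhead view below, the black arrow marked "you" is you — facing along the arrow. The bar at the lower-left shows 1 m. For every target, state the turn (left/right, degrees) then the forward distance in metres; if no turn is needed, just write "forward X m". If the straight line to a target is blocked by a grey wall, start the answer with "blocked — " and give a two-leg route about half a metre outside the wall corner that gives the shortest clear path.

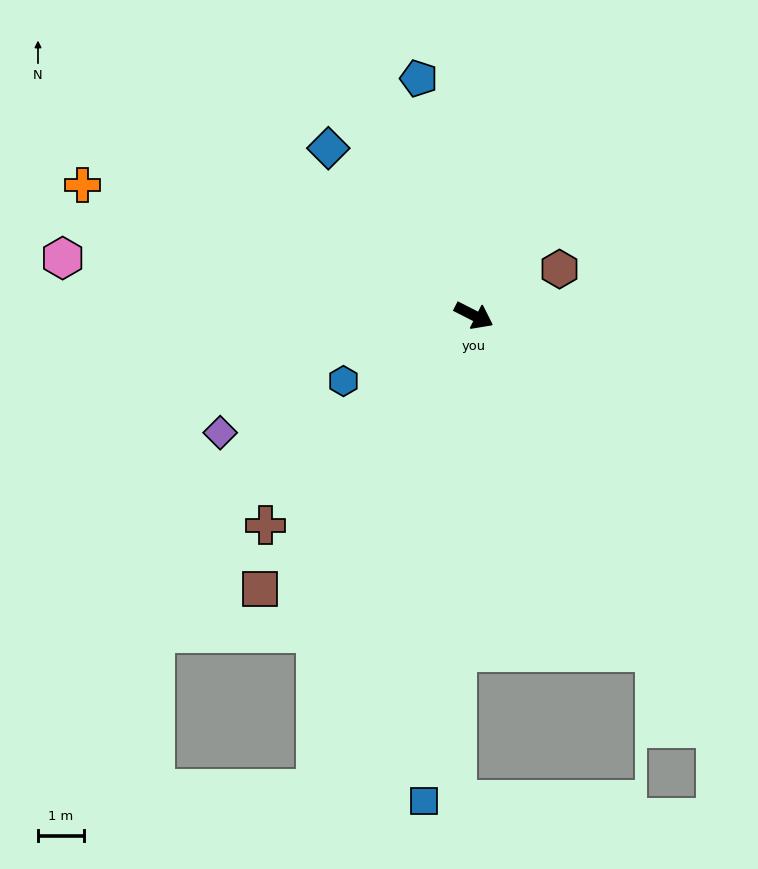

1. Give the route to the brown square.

turn right 101°, forward 7.5 m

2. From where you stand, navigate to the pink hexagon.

turn right 161°, forward 9.0 m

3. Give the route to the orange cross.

turn right 171°, forward 9.0 m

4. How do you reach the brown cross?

turn right 108°, forward 6.4 m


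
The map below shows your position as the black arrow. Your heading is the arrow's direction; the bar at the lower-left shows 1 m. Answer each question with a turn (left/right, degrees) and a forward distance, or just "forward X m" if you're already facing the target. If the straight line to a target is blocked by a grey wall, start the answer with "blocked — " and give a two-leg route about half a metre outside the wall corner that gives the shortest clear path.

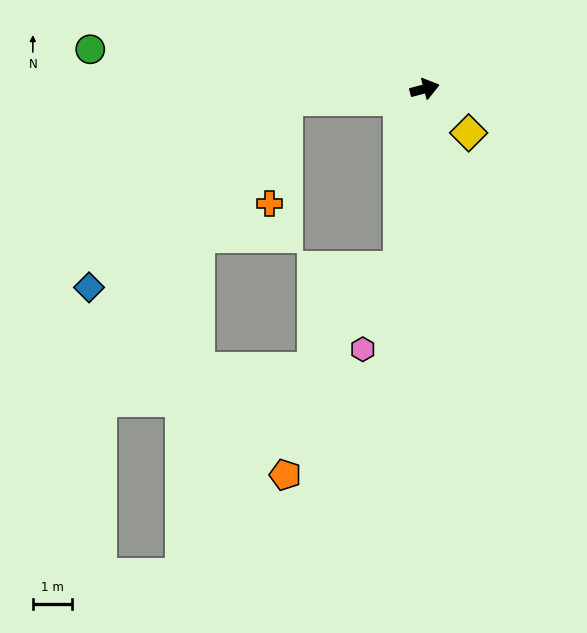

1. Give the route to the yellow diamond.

turn right 60°, forward 1.6 m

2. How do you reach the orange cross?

blocked — turn left 169°, forward 3.6 m, then turn left 77°, forward 2.7 m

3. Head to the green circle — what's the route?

turn left 158°, forward 8.6 m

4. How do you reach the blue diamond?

blocked — turn left 169°, forward 3.6 m, then turn left 40°, forward 7.0 m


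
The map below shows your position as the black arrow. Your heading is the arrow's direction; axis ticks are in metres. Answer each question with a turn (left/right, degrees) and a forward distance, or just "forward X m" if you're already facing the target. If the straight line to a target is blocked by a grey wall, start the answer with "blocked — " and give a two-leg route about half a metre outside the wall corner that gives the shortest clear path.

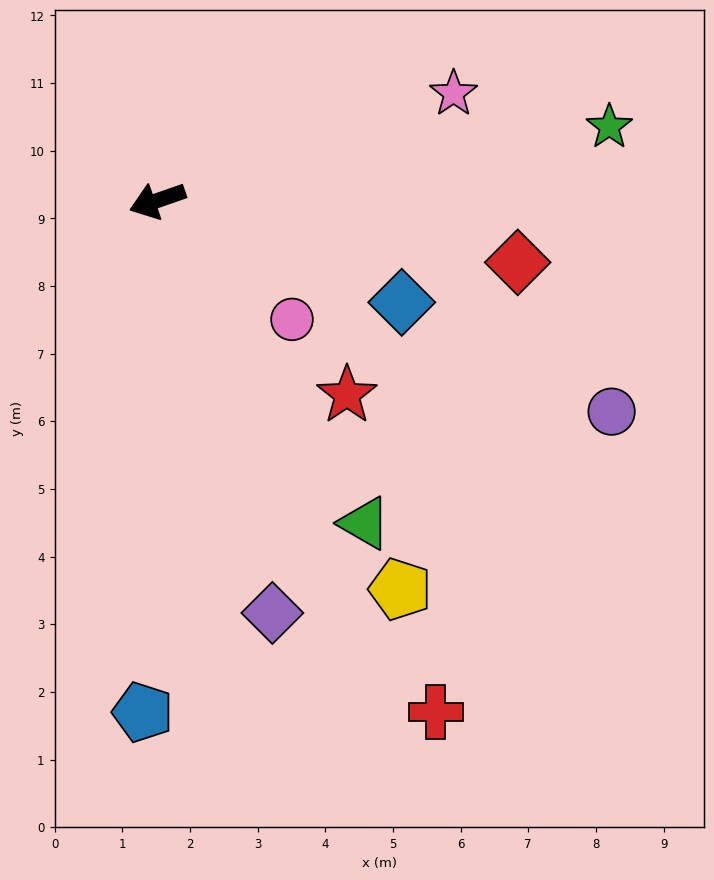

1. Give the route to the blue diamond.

turn left 138°, forward 3.9 m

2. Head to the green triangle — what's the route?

turn left 104°, forward 5.7 m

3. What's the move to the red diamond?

turn left 151°, forward 5.4 m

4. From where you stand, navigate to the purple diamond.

turn left 86°, forward 6.3 m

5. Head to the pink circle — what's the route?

turn left 119°, forward 2.7 m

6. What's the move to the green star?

turn left 170°, forward 6.8 m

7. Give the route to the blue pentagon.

turn left 69°, forward 7.6 m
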